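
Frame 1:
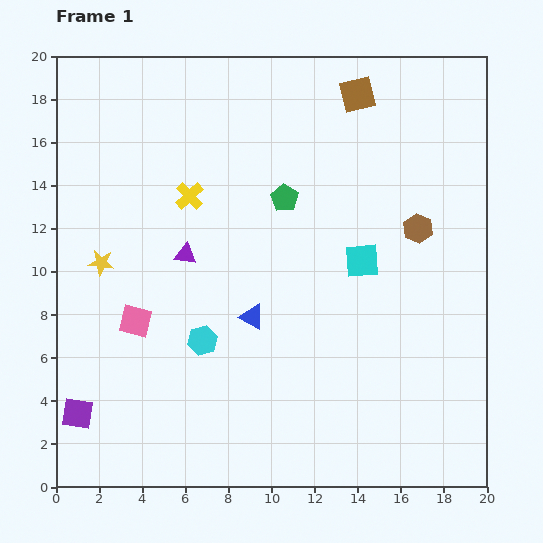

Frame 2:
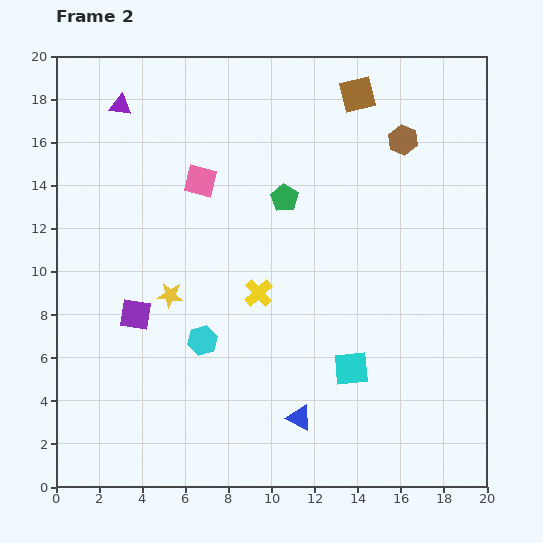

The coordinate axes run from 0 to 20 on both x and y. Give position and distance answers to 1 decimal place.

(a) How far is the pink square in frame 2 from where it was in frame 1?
7.2

The pink square moved from (3.7, 7.7) to (6.7, 14.2), a distance of √(3.0² + 6.5²) ≈ 7.2.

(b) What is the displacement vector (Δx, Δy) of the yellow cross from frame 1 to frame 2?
(3.2, -4.5)

The yellow cross was at (6.2, 13.5) in frame 1 and (9.4, 9.0) in frame 2.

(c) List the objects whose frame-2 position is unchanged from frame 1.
the green pentagon, the cyan hexagon, the brown square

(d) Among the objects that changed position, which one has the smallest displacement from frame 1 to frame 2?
the yellow star

(moved 3.5)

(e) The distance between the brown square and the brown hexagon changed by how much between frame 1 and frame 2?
-3.8

Distance in frame 1: 6.8. Distance in frame 2: 3.0.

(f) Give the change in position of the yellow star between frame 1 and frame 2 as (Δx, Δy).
(3.2, -1.5)

The yellow star was at (2.1, 10.4) in frame 1 and (5.3, 8.9) in frame 2.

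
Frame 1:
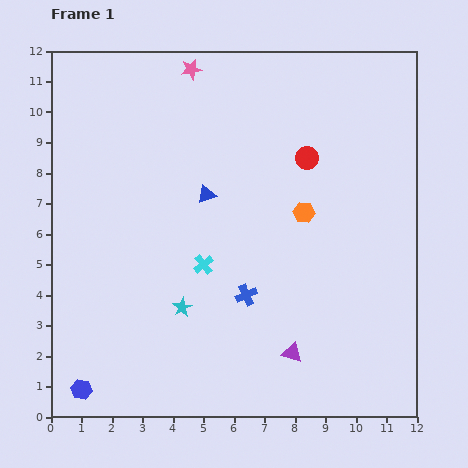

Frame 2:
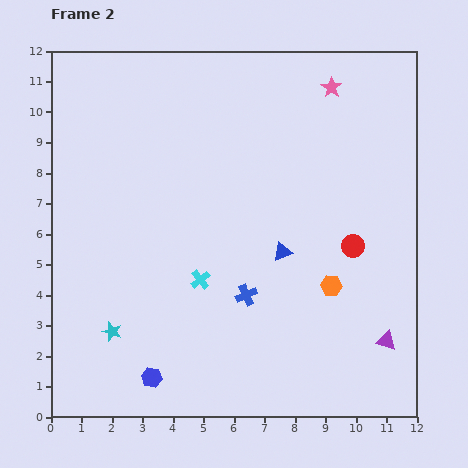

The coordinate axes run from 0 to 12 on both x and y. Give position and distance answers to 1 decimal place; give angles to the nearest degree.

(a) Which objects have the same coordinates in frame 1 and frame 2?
the blue cross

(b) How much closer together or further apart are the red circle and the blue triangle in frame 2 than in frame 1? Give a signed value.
-1.2

Distance in frame 1: 3.5. Distance in frame 2: 2.3.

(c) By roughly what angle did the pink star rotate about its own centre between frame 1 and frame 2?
27° counter-clockwise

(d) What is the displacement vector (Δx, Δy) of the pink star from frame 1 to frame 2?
(4.6, -0.6)

The pink star was at (4.6, 11.4) in frame 1 and (9.2, 10.8) in frame 2.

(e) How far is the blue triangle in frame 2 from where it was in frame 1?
3.1

The blue triangle moved from (5.1, 7.3) to (7.6, 5.4), a distance of √(2.5² + 1.9²) ≈ 3.1.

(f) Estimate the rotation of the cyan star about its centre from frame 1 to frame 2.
23° counter-clockwise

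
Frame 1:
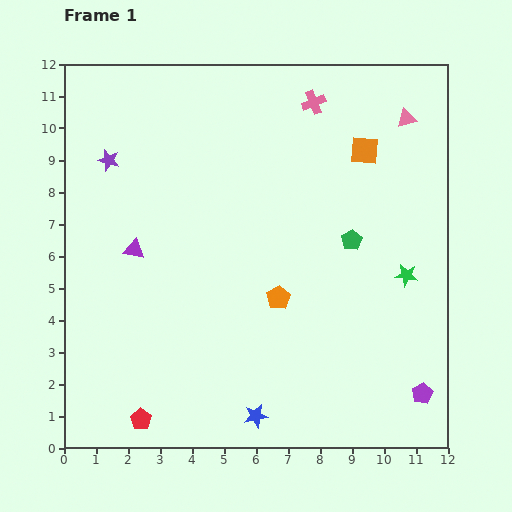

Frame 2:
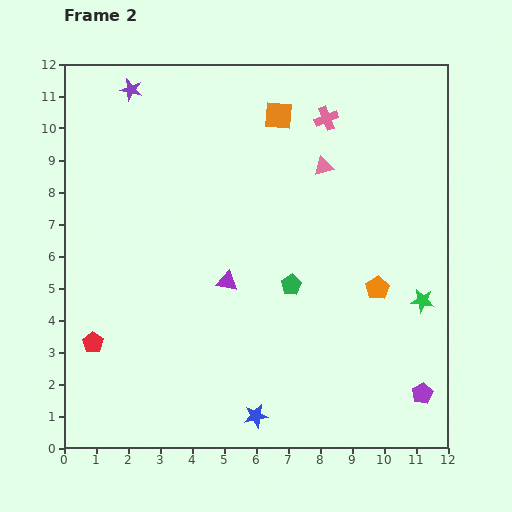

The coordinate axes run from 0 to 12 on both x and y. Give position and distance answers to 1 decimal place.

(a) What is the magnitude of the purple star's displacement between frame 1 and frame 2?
2.3

The purple star moved from (1.4, 9.0) to (2.1, 11.2), a distance of √(0.7² + 2.2²) ≈ 2.3.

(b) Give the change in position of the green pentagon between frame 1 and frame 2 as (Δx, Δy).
(-1.9, -1.4)

The green pentagon was at (9.0, 6.5) in frame 1 and (7.1, 5.1) in frame 2.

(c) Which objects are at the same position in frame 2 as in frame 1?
the blue star, the purple pentagon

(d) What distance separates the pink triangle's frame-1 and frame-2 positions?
3.0

The pink triangle moved from (10.7, 10.3) to (8.1, 8.8), a distance of √(2.6² + 1.5²) ≈ 3.0.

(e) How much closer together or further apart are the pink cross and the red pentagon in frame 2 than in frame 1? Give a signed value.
-1.2

Distance in frame 1: 11.3. Distance in frame 2: 10.1.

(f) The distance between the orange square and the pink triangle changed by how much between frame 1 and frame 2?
+0.5

Distance in frame 1: 1.6. Distance in frame 2: 2.1.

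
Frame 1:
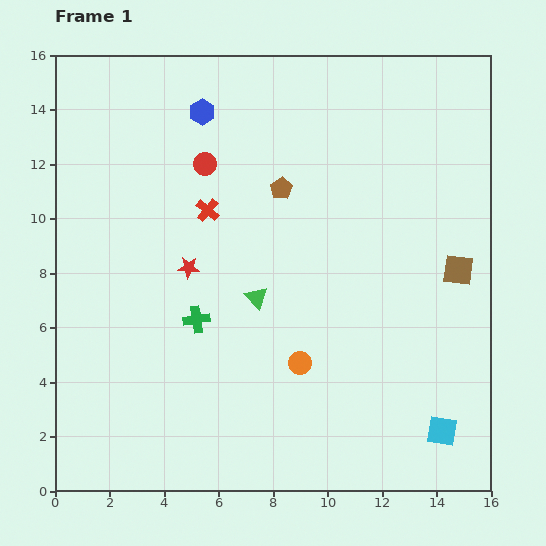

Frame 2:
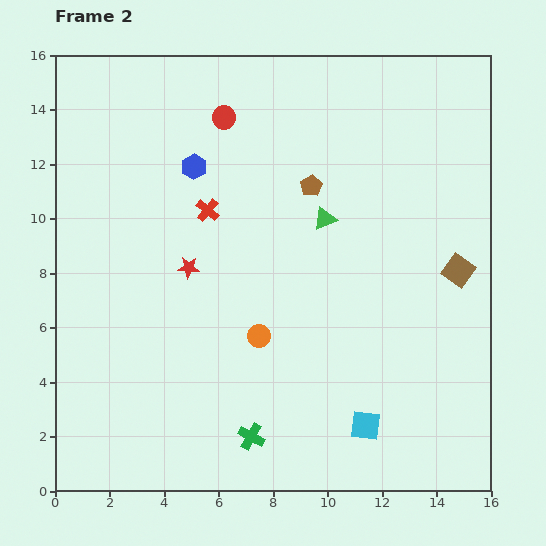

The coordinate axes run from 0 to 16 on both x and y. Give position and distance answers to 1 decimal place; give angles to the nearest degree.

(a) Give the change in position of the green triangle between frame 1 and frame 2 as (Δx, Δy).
(2.5, 2.9)

The green triangle was at (7.4, 7.1) in frame 1 and (9.9, 10.0) in frame 2.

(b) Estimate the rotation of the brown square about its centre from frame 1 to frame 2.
29° clockwise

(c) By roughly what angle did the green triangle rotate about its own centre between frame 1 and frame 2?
49° clockwise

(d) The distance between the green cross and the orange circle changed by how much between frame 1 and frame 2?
-0.4

Distance in frame 1: 4.1. Distance in frame 2: 3.7.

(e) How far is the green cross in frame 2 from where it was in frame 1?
4.7

The green cross moved from (5.2, 6.3) to (7.2, 2.0), a distance of √(2.0² + 4.3²) ≈ 4.7.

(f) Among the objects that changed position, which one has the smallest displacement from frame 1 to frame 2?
the brown pentagon

(moved 1.1)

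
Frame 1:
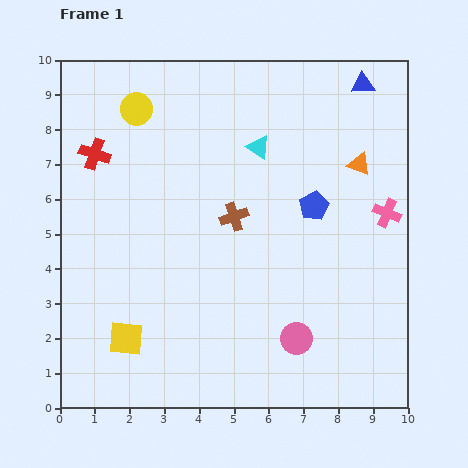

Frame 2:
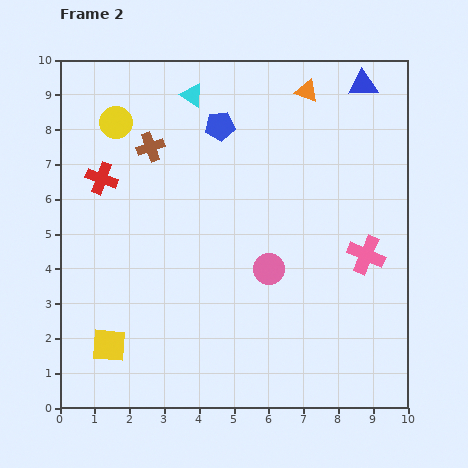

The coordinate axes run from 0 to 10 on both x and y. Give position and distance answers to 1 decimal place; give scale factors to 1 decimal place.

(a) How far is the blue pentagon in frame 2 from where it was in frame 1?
3.5

The blue pentagon moved from (7.3, 5.8) to (4.6, 8.1), a distance of √(2.7² + 2.3²) ≈ 3.5.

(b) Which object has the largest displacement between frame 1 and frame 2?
the blue pentagon

(moved 3.5; next 3.1)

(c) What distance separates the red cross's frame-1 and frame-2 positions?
0.7

The red cross moved from (1.0, 7.3) to (1.2, 6.6), a distance of √(0.2² + 0.7²) ≈ 0.7.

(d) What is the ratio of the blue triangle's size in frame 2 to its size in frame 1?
1.3×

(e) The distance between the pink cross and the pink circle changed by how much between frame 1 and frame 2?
-1.6

Distance in frame 1: 4.4. Distance in frame 2: 2.8.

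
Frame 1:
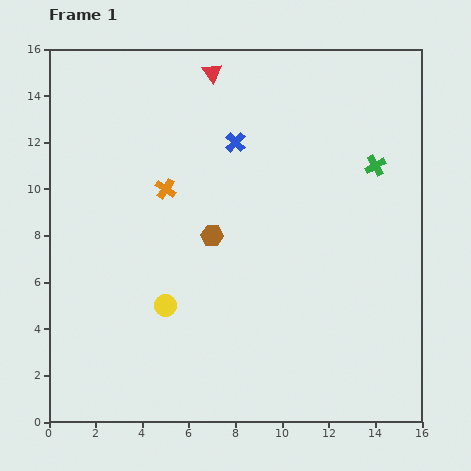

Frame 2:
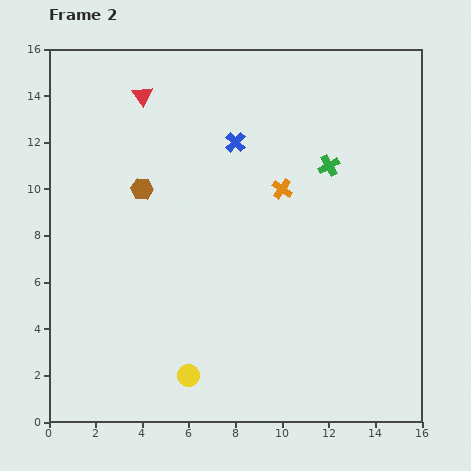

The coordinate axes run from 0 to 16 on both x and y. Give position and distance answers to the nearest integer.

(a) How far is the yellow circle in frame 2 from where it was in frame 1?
3

The yellow circle moved from (5, 5) to (6, 2), a distance of √(1² + 3²) ≈ 3.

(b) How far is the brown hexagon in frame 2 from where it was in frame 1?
4

The brown hexagon moved from (7, 8) to (4, 10), a distance of √(3² + 2²) ≈ 4.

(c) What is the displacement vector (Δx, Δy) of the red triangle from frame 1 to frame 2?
(-3, -1)

The red triangle was at (7, 15) in frame 1 and (4, 14) in frame 2.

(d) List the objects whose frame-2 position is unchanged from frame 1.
the blue cross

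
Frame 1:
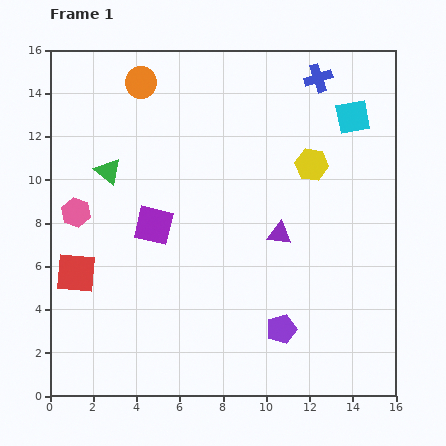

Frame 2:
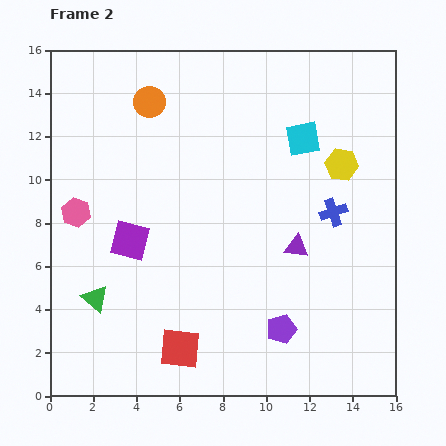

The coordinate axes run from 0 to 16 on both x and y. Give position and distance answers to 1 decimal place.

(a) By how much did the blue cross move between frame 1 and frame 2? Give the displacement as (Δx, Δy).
(0.7, -6.2)

The blue cross was at (12.4, 14.7) in frame 1 and (13.1, 8.5) in frame 2.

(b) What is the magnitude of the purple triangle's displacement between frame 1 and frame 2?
1.0

The purple triangle moved from (10.6, 7.5) to (11.4, 6.9), a distance of √(0.8² + 0.6²) ≈ 1.0.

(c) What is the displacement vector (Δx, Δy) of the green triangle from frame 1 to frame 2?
(-0.6, -5.9)

The green triangle was at (2.7, 10.4) in frame 1 and (2.1, 4.5) in frame 2.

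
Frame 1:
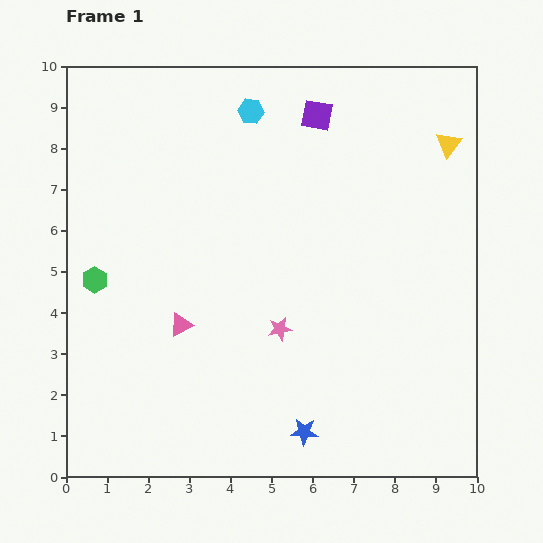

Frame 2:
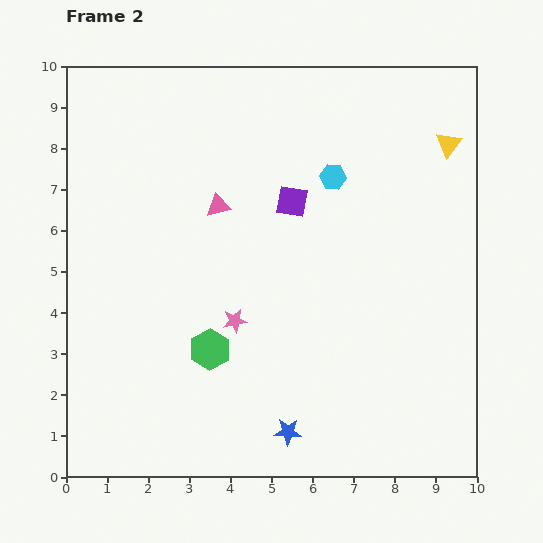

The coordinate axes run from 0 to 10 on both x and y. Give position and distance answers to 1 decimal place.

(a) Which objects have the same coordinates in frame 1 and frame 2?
the yellow triangle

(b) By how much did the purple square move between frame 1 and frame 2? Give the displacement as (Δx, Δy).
(-0.6, -2.1)

The purple square was at (6.1, 8.8) in frame 1 and (5.5, 6.7) in frame 2.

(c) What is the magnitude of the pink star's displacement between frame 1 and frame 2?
1.1

The pink star moved from (5.2, 3.6) to (4.1, 3.8), a distance of √(1.1² + 0.2²) ≈ 1.1.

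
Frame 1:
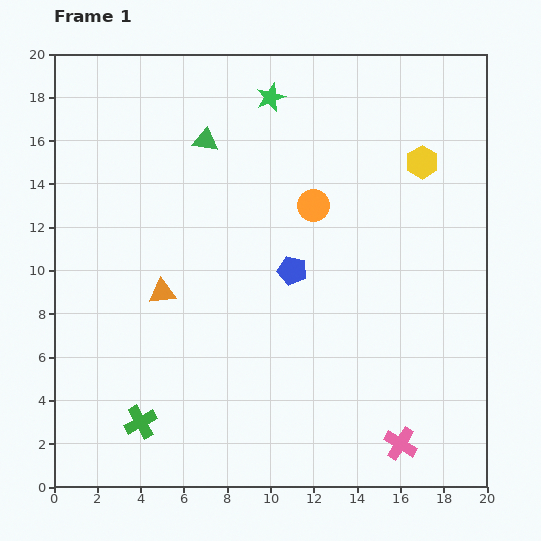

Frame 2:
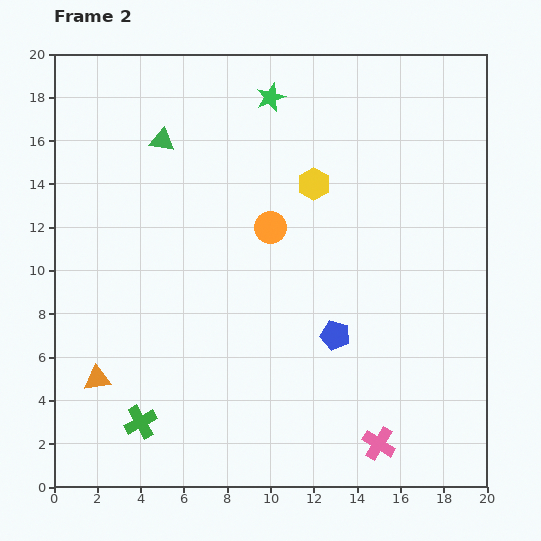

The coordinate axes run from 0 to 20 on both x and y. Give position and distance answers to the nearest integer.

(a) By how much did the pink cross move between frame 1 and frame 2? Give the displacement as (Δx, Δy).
(-1, 0)

The pink cross was at (16, 2) in frame 1 and (15, 2) in frame 2.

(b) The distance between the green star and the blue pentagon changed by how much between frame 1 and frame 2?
+3

Distance in frame 1: 8. Distance in frame 2: 11.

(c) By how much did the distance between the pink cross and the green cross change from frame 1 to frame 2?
-1

Distance in frame 1: 12. Distance in frame 2: 11.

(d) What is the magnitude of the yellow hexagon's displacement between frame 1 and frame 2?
5

The yellow hexagon moved from (17, 15) to (12, 14), a distance of √(5² + 1²) ≈ 5.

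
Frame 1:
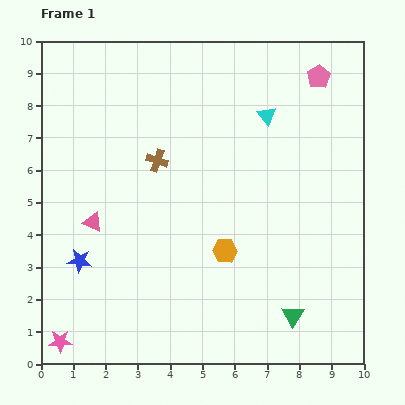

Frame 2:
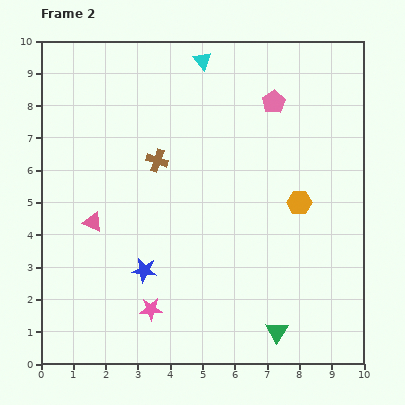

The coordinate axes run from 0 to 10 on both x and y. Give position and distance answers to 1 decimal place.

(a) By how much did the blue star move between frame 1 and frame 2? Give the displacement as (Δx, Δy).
(2.0, -0.3)

The blue star was at (1.2, 3.2) in frame 1 and (3.2, 2.9) in frame 2.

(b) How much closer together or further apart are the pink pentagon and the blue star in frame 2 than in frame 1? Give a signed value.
-2.7

Distance in frame 1: 9.3. Distance in frame 2: 6.6.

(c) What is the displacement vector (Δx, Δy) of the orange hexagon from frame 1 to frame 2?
(2.3, 1.5)

The orange hexagon was at (5.7, 3.5) in frame 1 and (8.0, 5.0) in frame 2.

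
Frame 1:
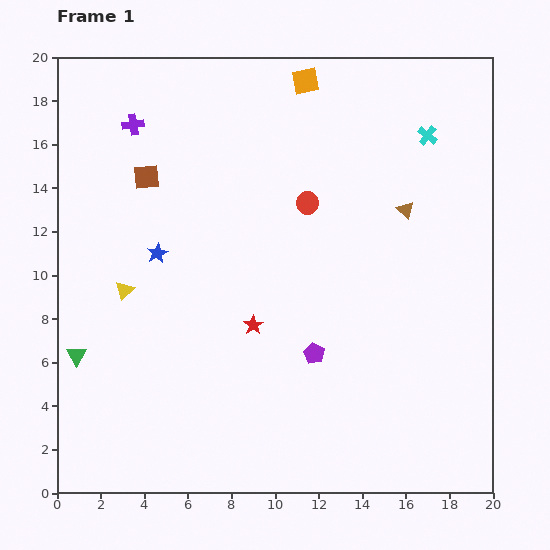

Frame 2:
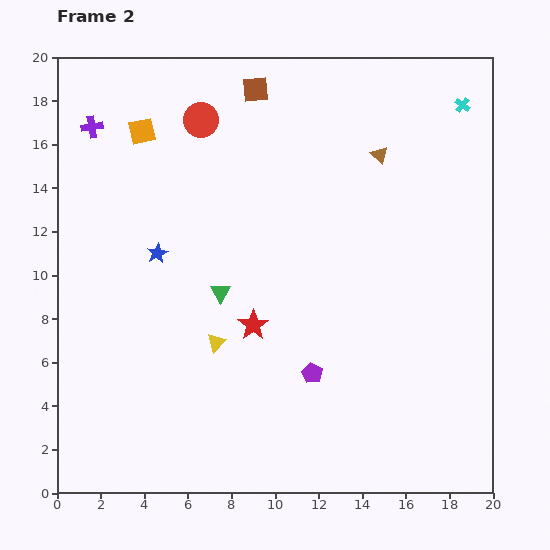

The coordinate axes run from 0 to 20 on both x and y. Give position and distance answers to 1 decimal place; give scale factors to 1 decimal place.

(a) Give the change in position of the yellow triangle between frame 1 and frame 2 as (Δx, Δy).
(4.2, -2.4)

The yellow triangle was at (3.1, 9.3) in frame 1 and (7.3, 6.9) in frame 2.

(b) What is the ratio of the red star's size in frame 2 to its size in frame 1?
1.6×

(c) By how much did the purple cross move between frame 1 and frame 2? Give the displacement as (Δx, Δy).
(-1.9, -0.1)

The purple cross was at (3.5, 16.9) in frame 1 and (1.6, 16.8) in frame 2.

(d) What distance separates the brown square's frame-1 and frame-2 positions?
6.4

The brown square moved from (4.1, 14.5) to (9.1, 18.5), a distance of √(5.0² + 4.0²) ≈ 6.4.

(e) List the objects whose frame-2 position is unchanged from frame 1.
the red star, the blue star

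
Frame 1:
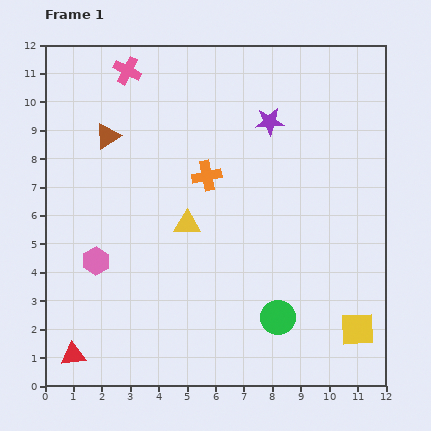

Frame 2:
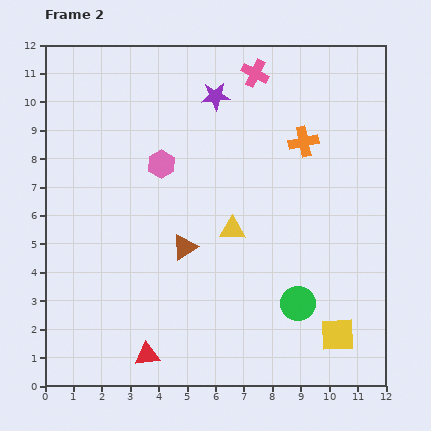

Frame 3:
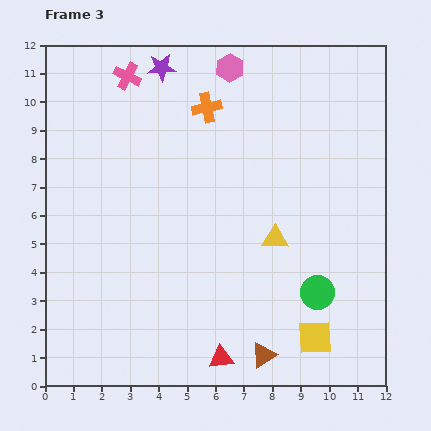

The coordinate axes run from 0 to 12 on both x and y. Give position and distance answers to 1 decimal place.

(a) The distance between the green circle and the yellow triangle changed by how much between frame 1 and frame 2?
-1.1

Distance in frame 1: 4.6. Distance in frame 2: 3.5.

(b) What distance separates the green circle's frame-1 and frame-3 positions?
1.7

The green circle moved from (8.2, 2.4) to (9.6, 3.3), a distance of √(1.4² + 0.9²) ≈ 1.7.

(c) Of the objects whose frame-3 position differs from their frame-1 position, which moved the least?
the pink cross

(moved 0.2)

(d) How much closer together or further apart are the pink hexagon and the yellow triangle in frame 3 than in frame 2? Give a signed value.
+2.8

Distance in frame 2: 3.4. Distance in frame 3: 6.2.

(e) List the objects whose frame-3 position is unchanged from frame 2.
none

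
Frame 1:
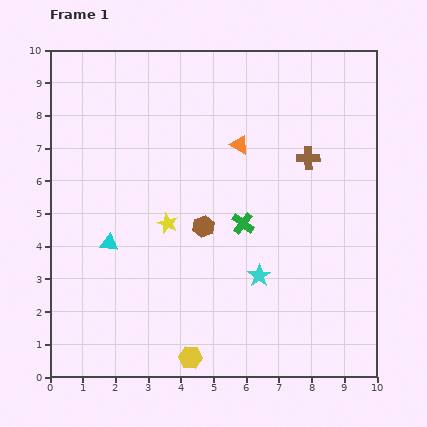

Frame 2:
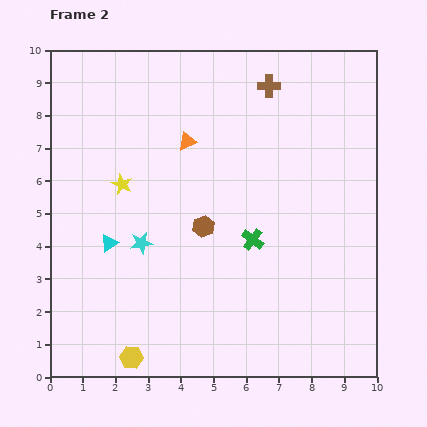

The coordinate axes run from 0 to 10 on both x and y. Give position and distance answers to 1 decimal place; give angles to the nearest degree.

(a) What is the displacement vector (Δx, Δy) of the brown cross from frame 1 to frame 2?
(-1.2, 2.2)

The brown cross was at (7.9, 6.7) in frame 1 and (6.7, 8.9) in frame 2.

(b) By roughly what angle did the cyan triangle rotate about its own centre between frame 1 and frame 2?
39° counter-clockwise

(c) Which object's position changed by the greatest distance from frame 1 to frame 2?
the cyan star

(moved 3.7; next 2.5)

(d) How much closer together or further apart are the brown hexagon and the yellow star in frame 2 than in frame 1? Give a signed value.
+1.7

Distance in frame 1: 1.1. Distance in frame 2: 2.8.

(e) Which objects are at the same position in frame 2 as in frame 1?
the brown hexagon, the cyan triangle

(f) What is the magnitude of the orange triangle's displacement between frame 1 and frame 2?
1.6

The orange triangle moved from (5.8, 7.1) to (4.2, 7.2), a distance of √(1.6² + 0.1²) ≈ 1.6.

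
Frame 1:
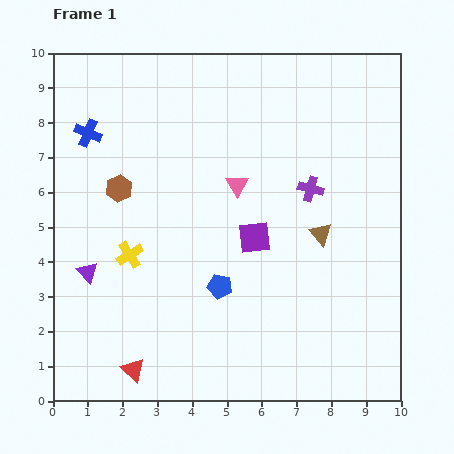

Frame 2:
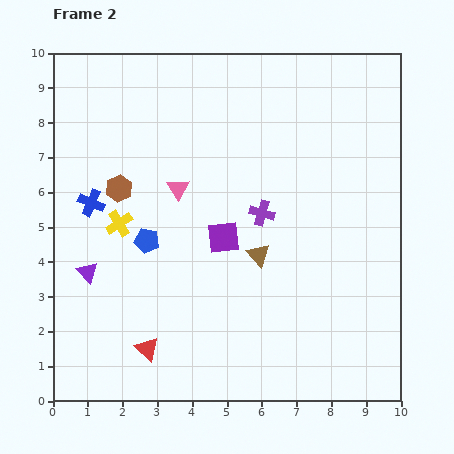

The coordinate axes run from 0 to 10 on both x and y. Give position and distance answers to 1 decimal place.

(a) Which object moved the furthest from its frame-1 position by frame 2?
the blue pentagon

(moved 2.5; next 2.0)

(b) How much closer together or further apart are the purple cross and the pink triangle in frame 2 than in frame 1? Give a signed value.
+0.4

Distance in frame 1: 2.1. Distance in frame 2: 2.5.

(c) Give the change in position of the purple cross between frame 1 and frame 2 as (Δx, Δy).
(-1.4, -0.7)

The purple cross was at (7.4, 6.1) in frame 1 and (6.0, 5.4) in frame 2.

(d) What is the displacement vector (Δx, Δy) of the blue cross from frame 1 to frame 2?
(0.1, -2.0)

The blue cross was at (1.0, 7.7) in frame 1 and (1.1, 5.7) in frame 2.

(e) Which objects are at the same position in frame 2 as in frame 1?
the brown hexagon, the purple triangle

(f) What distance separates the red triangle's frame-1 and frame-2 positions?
0.7

The red triangle moved from (2.3, 0.9) to (2.7, 1.5), a distance of √(0.4² + 0.6²) ≈ 0.7.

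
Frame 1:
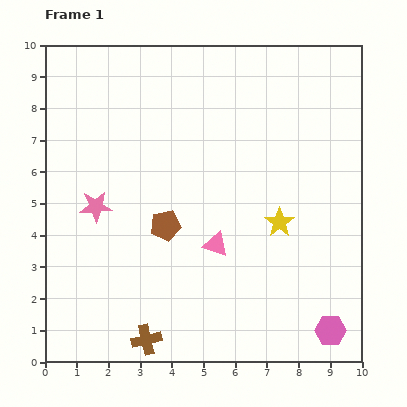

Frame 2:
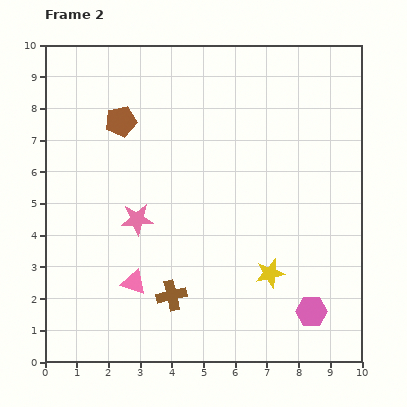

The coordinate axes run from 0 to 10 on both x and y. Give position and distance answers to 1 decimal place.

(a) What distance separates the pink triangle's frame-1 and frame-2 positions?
2.9

The pink triangle moved from (5.4, 3.7) to (2.8, 2.5), a distance of √(2.6² + 1.2²) ≈ 2.9.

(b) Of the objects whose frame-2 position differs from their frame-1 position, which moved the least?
the pink hexagon

(moved 0.8)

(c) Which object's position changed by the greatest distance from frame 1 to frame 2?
the brown pentagon

(moved 3.6; next 2.9)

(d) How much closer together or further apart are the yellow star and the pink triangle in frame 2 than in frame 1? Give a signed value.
+2.2

Distance in frame 1: 2.1. Distance in frame 2: 4.3.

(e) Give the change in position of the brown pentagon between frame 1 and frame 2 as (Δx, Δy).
(-1.4, 3.3)

The brown pentagon was at (3.8, 4.3) in frame 1 and (2.4, 7.6) in frame 2.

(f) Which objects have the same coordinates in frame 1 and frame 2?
none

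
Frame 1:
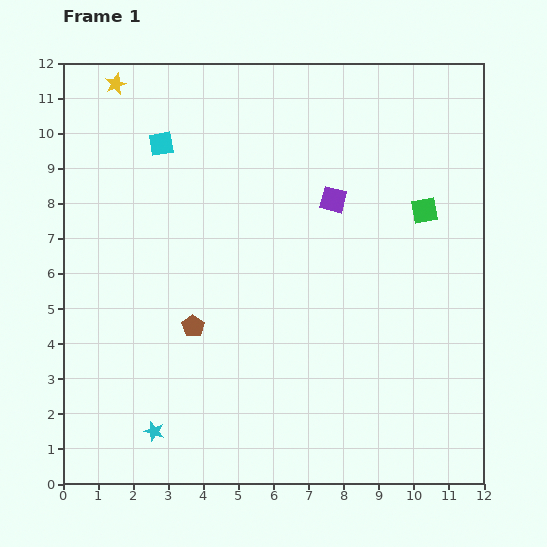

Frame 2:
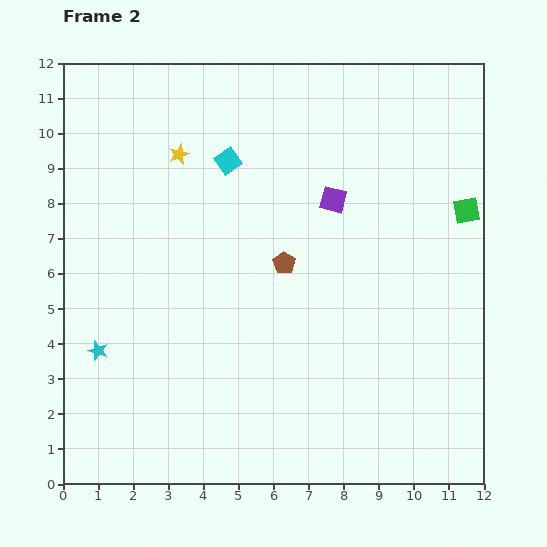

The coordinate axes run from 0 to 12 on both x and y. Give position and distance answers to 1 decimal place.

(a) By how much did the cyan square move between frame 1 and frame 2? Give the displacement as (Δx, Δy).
(1.9, -0.5)

The cyan square was at (2.8, 9.7) in frame 1 and (4.7, 9.2) in frame 2.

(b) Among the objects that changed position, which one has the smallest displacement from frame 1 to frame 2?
the green square

(moved 1.2)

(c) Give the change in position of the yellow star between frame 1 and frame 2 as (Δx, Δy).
(1.8, -2.0)

The yellow star was at (1.5, 11.4) in frame 1 and (3.3, 9.4) in frame 2.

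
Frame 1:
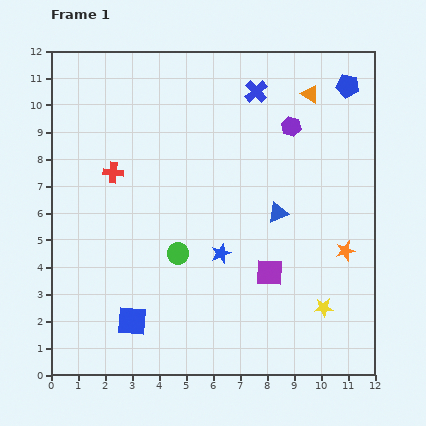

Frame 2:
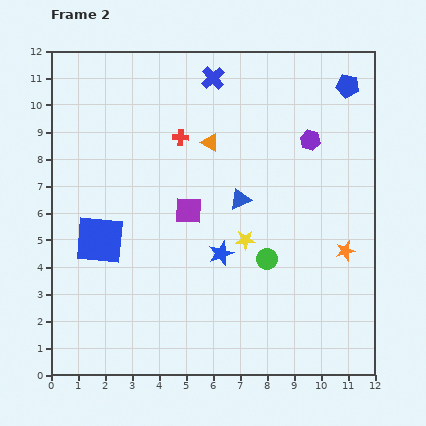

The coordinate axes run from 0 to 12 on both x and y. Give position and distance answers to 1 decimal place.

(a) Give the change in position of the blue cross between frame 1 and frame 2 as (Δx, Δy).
(-1.6, 0.5)

The blue cross was at (7.6, 10.5) in frame 1 and (6.0, 11.0) in frame 2.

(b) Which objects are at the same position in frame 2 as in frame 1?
the blue pentagon, the blue star, the orange star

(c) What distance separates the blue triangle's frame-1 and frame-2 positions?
1.5

The blue triangle moved from (8.4, 6.0) to (7.0, 6.5), a distance of √(1.4² + 0.5²) ≈ 1.5.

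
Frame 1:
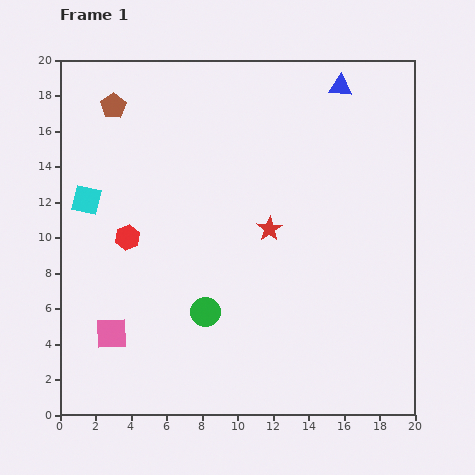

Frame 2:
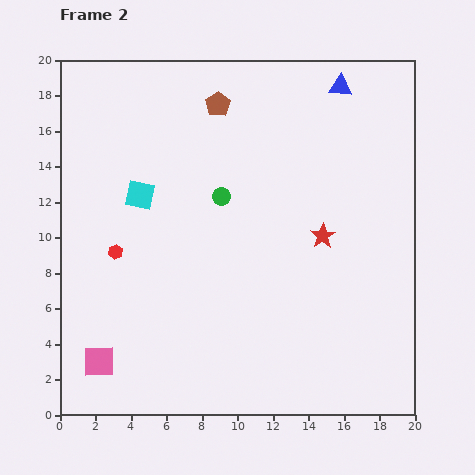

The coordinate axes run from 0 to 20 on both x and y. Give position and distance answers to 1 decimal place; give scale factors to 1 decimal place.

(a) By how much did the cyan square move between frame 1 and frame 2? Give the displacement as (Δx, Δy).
(3.0, 0.3)

The cyan square was at (1.5, 12.1) in frame 1 and (4.5, 12.4) in frame 2.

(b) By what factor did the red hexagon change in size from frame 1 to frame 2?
0.6×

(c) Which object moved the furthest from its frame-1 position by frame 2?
the green circle

(moved 6.6; next 5.9)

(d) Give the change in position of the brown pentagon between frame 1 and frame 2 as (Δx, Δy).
(5.9, 0.1)

The brown pentagon was at (3.0, 17.4) in frame 1 and (8.9, 17.5) in frame 2.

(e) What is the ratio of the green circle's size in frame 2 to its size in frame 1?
0.6×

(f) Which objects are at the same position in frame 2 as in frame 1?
the blue triangle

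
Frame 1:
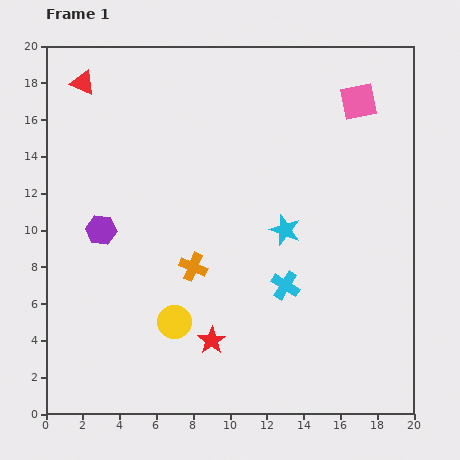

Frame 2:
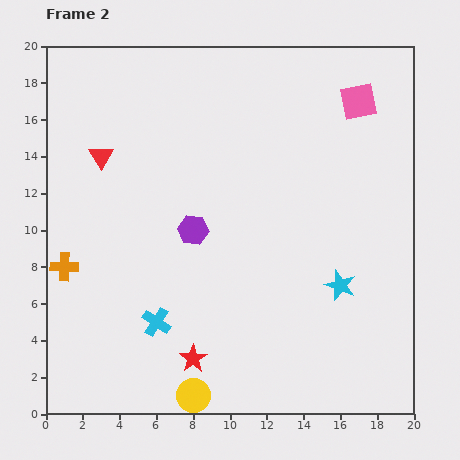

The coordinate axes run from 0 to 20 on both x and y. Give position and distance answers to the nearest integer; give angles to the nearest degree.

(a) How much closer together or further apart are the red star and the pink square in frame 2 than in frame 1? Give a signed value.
+2

Distance in frame 1: 15. Distance in frame 2: 17.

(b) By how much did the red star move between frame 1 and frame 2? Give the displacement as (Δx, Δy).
(-1, -1)

The red star was at (9, 4) in frame 1 and (8, 3) in frame 2.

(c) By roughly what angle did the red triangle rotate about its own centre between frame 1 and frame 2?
36° clockwise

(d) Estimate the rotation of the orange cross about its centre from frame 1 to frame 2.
21° counter-clockwise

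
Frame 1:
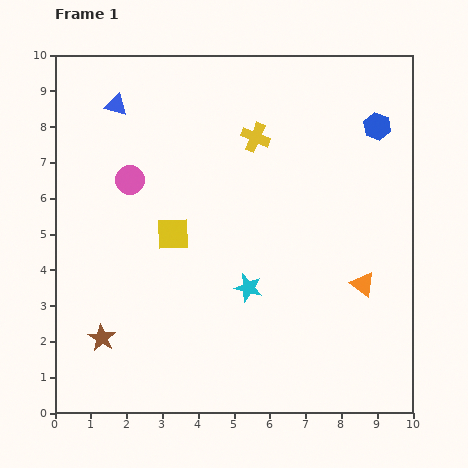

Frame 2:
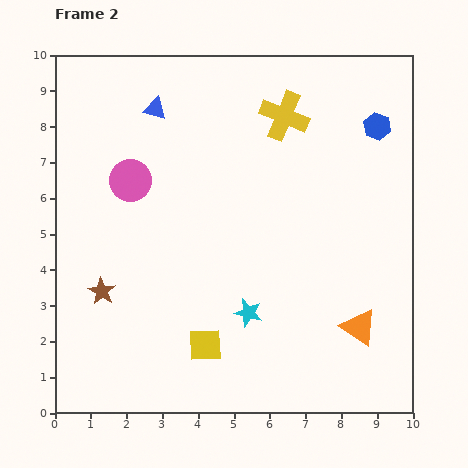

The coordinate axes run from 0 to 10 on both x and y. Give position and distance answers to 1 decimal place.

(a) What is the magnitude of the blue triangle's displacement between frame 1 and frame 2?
1.1

The blue triangle moved from (1.7, 8.6) to (2.8, 8.5), a distance of √(1.1² + 0.1²) ≈ 1.1.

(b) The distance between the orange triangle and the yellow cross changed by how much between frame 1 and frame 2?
+1.2

Distance in frame 1: 5.1. Distance in frame 2: 6.3.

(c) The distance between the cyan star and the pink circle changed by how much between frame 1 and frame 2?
+0.5

Distance in frame 1: 4.5. Distance in frame 2: 5.0.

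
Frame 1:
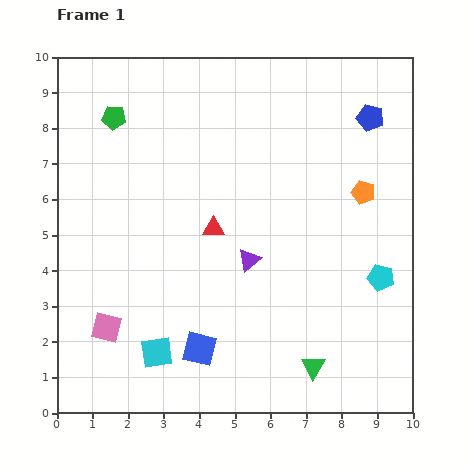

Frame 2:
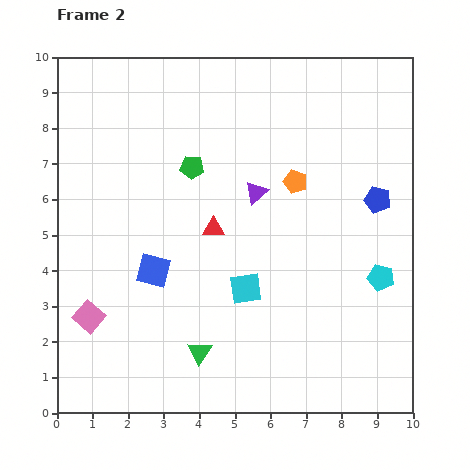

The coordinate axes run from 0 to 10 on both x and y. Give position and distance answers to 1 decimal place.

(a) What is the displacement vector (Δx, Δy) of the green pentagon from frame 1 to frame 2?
(2.2, -1.4)

The green pentagon was at (1.6, 8.3) in frame 1 and (3.8, 6.9) in frame 2.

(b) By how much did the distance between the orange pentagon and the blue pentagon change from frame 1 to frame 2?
+0.3

Distance in frame 1: 2.1. Distance in frame 2: 2.4.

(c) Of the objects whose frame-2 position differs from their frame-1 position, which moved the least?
the pink square

(moved 0.6)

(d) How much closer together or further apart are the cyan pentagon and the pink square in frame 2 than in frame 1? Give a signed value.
+0.5

Distance in frame 1: 7.8. Distance in frame 2: 8.3.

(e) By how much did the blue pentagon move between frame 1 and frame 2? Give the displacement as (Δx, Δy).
(0.2, -2.3)

The blue pentagon was at (8.8, 8.3) in frame 1 and (9.0, 6.0) in frame 2.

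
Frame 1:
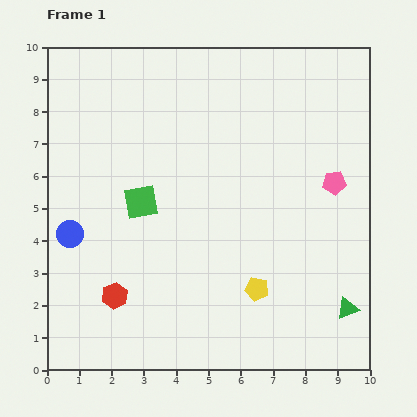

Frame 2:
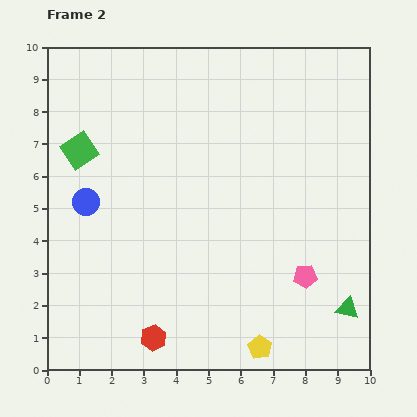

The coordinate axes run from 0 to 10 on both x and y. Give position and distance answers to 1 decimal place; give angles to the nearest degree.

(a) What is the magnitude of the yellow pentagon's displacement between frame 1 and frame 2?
1.8

The yellow pentagon moved from (6.5, 2.5) to (6.6, 0.7), a distance of √(0.1² + 1.8²) ≈ 1.8.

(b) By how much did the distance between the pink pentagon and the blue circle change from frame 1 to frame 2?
-1.2

Distance in frame 1: 8.4. Distance in frame 2: 7.2.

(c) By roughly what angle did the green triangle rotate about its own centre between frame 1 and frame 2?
34° clockwise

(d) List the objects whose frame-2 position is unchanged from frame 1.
the green triangle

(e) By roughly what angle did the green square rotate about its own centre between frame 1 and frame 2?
24° counter-clockwise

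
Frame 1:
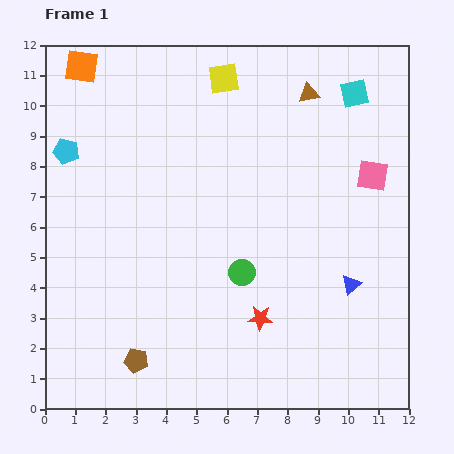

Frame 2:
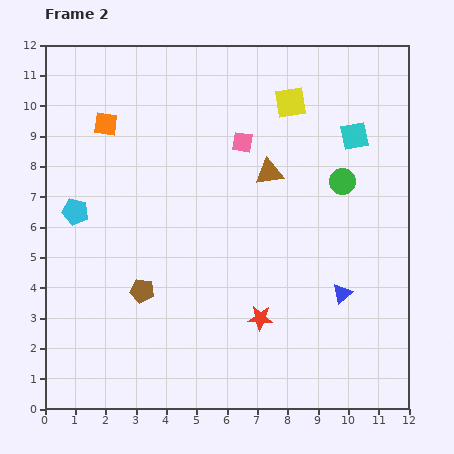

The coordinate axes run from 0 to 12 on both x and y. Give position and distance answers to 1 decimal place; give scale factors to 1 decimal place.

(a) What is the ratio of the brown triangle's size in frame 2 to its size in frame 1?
1.3×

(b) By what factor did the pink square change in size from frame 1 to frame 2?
0.7×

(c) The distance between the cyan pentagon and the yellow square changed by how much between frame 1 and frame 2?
+2.3

Distance in frame 1: 5.7. Distance in frame 2: 8.0.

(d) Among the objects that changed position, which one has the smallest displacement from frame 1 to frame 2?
the blue triangle

(moved 0.4)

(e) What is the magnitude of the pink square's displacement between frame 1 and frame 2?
4.4

The pink square moved from (10.8, 7.7) to (6.5, 8.8), a distance of √(4.3² + 1.1²) ≈ 4.4.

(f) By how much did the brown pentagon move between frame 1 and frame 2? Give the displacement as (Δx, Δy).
(0.2, 2.3)

The brown pentagon was at (3.0, 1.6) in frame 1 and (3.2, 3.9) in frame 2.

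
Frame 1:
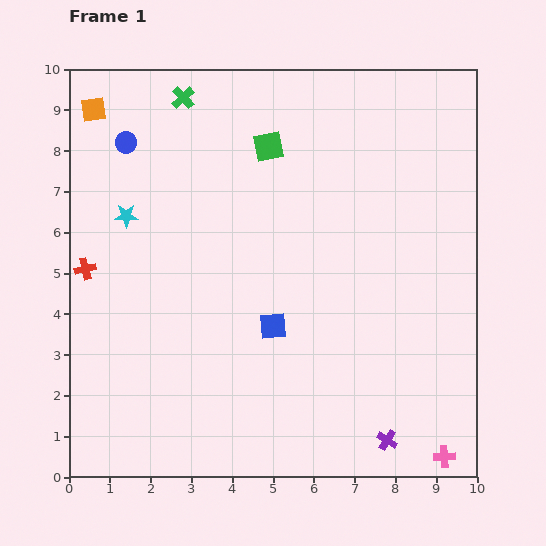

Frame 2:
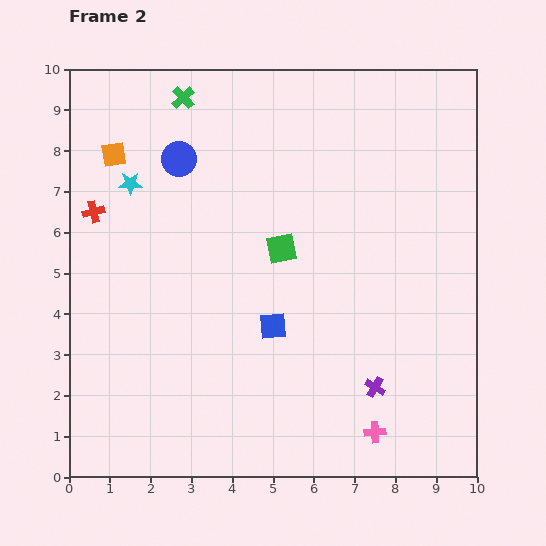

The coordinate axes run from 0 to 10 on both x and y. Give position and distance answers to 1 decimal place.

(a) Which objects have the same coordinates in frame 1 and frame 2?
the blue square, the green cross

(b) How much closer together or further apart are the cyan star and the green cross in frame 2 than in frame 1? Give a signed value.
-0.7

Distance in frame 1: 3.2. Distance in frame 2: 2.5.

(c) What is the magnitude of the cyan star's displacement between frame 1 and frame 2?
0.8

The cyan star moved from (1.4, 6.4) to (1.5, 7.2), a distance of √(0.1² + 0.8²) ≈ 0.8.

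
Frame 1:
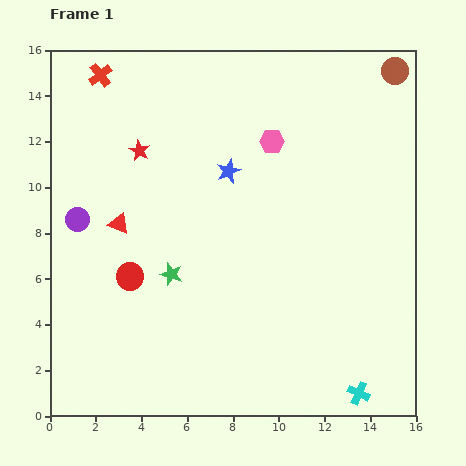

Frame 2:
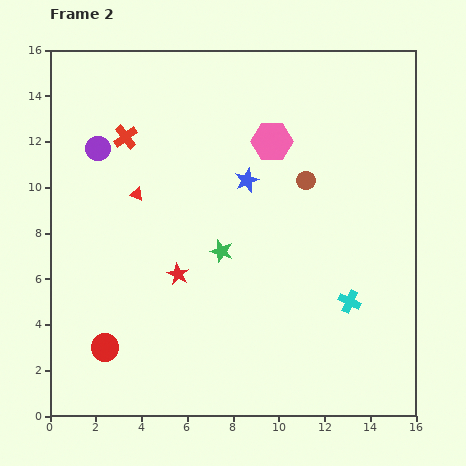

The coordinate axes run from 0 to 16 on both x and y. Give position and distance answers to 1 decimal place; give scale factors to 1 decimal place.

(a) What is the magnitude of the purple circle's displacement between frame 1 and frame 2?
3.2

The purple circle moved from (1.2, 8.6) to (2.1, 11.7), a distance of √(0.9² + 3.1²) ≈ 3.2.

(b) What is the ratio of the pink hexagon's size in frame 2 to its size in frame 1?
1.7×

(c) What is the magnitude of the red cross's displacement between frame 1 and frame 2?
2.9

The red cross moved from (2.2, 14.9) to (3.3, 12.2), a distance of √(1.1² + 2.7²) ≈ 2.9.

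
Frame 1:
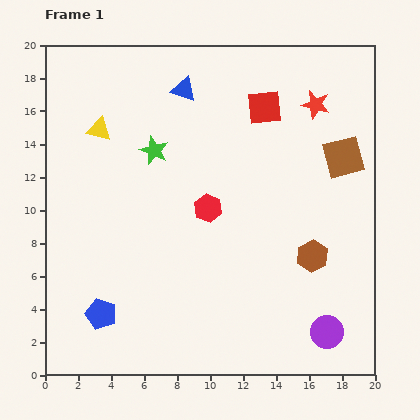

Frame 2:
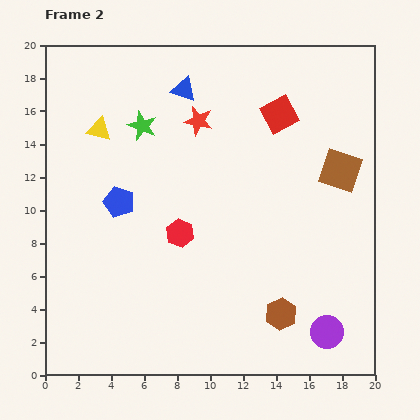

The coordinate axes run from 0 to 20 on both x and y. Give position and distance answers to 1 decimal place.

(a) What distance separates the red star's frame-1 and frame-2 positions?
7.2

The red star moved from (16.4, 16.4) to (9.3, 15.4), a distance of √(7.1² + 1.0²) ≈ 7.2.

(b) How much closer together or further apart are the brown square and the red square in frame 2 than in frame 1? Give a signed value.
-0.7

Distance in frame 1: 5.7. Distance in frame 2: 5.0.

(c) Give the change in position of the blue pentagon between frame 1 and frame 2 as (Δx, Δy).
(1.1, 6.8)

The blue pentagon was at (3.4, 3.7) in frame 1 and (4.5, 10.5) in frame 2.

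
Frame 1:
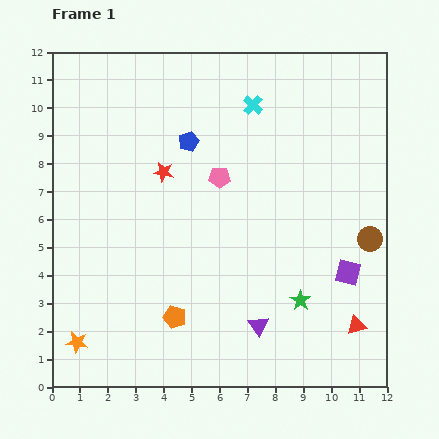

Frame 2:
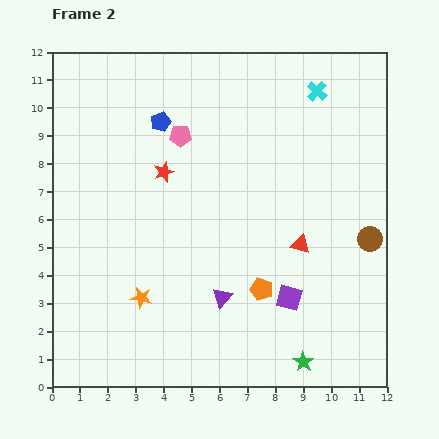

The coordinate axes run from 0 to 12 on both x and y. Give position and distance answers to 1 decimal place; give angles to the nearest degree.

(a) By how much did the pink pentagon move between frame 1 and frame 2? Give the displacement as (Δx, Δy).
(-1.4, 1.5)

The pink pentagon was at (6.0, 7.5) in frame 1 and (4.6, 9.0) in frame 2.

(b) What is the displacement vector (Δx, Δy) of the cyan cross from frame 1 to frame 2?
(2.3, 0.5)

The cyan cross was at (7.2, 10.1) in frame 1 and (9.5, 10.6) in frame 2.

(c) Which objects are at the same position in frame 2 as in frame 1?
the brown circle, the red star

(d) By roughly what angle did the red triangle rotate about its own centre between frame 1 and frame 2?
32° clockwise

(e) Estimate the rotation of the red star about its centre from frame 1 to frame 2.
28° counter-clockwise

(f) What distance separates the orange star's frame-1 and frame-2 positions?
2.8

The orange star moved from (0.9, 1.6) to (3.2, 3.2), a distance of √(2.3² + 1.6²) ≈ 2.8.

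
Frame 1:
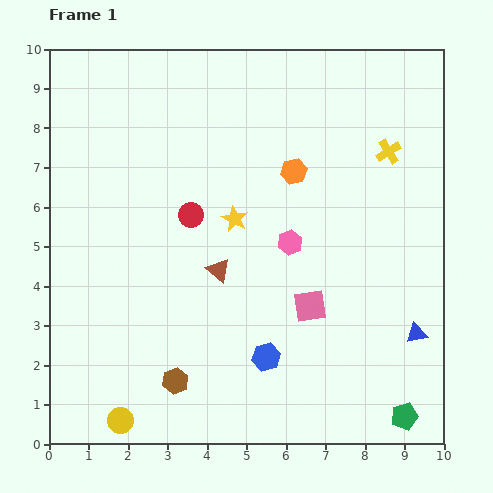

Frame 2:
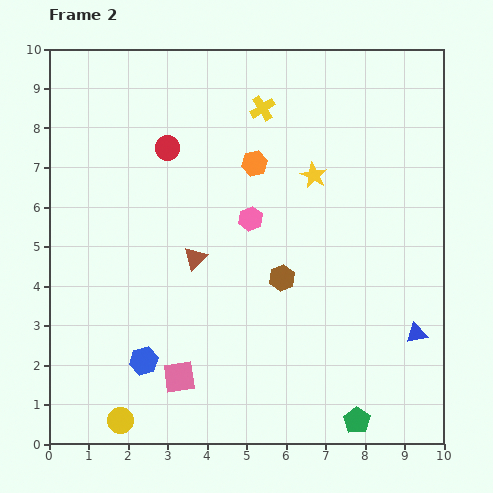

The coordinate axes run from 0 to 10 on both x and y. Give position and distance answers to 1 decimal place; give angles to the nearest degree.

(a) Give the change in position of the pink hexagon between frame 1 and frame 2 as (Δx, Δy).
(-1.0, 0.6)

The pink hexagon was at (6.1, 5.1) in frame 1 and (5.1, 5.7) in frame 2.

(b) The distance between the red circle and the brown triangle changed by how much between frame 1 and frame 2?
+1.3

Distance in frame 1: 1.6. Distance in frame 2: 2.9.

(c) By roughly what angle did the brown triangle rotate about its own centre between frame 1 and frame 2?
36° clockwise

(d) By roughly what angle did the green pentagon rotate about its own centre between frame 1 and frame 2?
21° counter-clockwise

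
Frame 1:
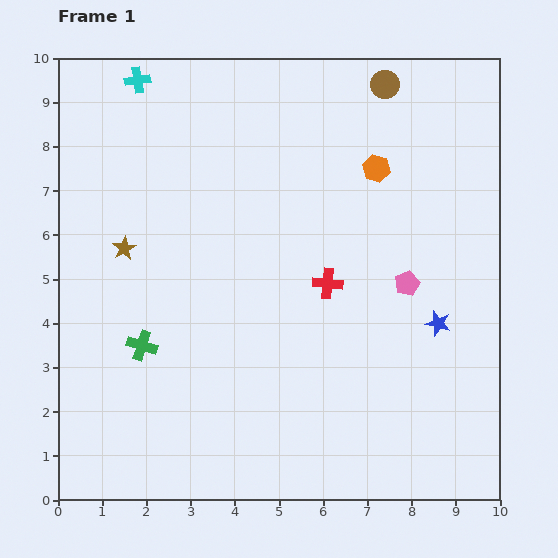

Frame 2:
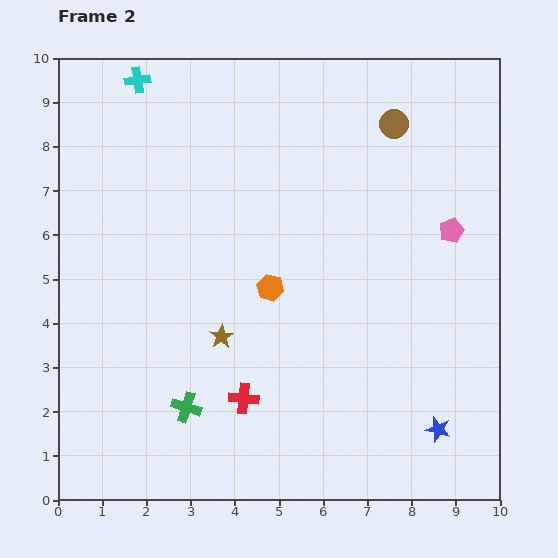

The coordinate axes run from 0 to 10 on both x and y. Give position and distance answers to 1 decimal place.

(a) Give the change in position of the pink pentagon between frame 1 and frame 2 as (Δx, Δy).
(1.0, 1.2)

The pink pentagon was at (7.9, 4.9) in frame 1 and (8.9, 6.1) in frame 2.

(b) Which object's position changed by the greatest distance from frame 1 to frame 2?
the orange hexagon

(moved 3.6; next 3.2)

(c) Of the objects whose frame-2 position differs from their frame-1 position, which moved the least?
the brown circle

(moved 0.9)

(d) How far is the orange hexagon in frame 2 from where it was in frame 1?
3.6

The orange hexagon moved from (7.2, 7.5) to (4.8, 4.8), a distance of √(2.4² + 2.7²) ≈ 3.6.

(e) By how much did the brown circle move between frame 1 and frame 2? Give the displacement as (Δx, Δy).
(0.2, -0.9)

The brown circle was at (7.4, 9.4) in frame 1 and (7.6, 8.5) in frame 2.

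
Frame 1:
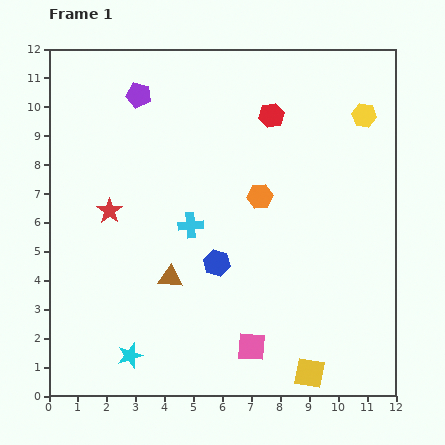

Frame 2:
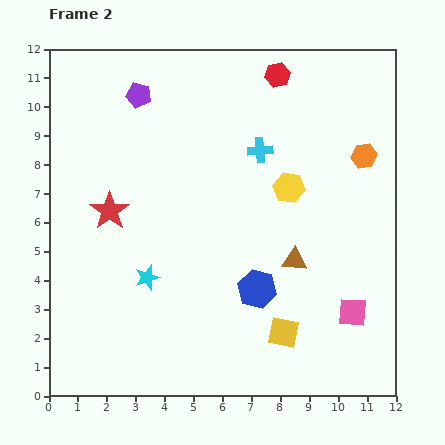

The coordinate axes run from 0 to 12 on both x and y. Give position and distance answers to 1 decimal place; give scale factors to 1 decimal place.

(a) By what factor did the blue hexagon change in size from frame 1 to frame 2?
1.5×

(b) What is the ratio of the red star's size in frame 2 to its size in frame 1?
1.5×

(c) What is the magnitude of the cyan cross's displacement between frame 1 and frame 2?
3.5

The cyan cross moved from (4.9, 5.9) to (7.3, 8.5), a distance of √(2.4² + 2.6²) ≈ 3.5.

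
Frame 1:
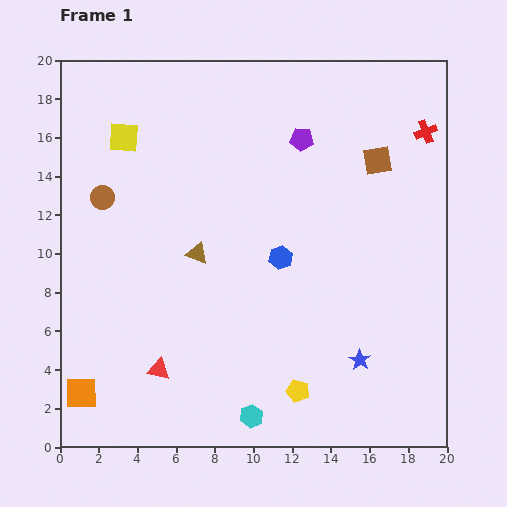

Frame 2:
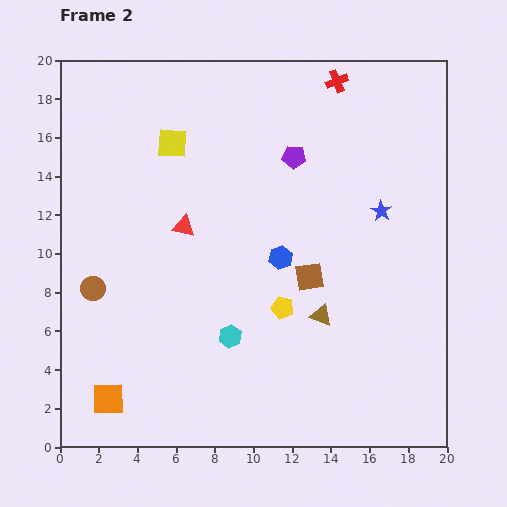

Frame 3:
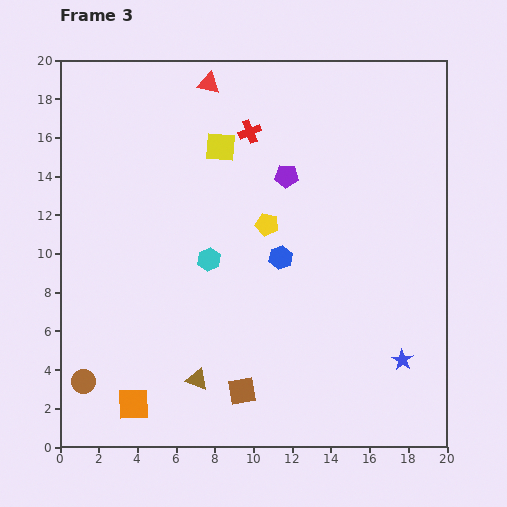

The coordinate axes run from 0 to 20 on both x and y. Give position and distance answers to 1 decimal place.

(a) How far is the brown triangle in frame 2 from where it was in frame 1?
7.2

The brown triangle moved from (7.1, 10.0) to (13.5, 6.8), a distance of √(6.4² + 3.2²) ≈ 7.2.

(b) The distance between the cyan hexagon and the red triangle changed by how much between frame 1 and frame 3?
+3.7

Distance in frame 1: 5.4. Distance in frame 3: 9.1.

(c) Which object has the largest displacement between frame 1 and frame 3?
the red triangle

(moved 15.0; next 13.8)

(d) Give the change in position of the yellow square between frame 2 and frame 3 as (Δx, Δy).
(2.5, -0.2)

The yellow square was at (5.8, 15.7) in frame 2 and (8.3, 15.5) in frame 3.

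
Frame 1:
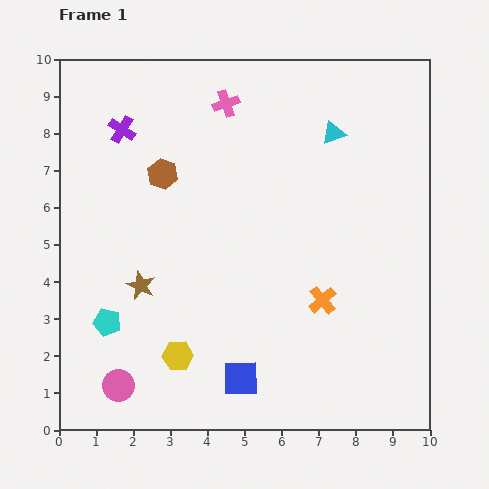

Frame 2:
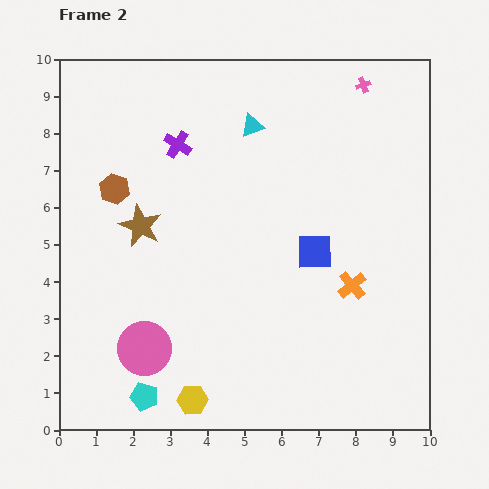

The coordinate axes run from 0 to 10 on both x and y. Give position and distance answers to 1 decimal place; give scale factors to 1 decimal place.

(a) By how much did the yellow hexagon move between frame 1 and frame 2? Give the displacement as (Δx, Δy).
(0.4, -1.2)

The yellow hexagon was at (3.2, 2.0) in frame 1 and (3.6, 0.8) in frame 2.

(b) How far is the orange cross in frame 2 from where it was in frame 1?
0.9

The orange cross moved from (7.1, 3.5) to (7.9, 3.9), a distance of √(0.8² + 0.4²) ≈ 0.9.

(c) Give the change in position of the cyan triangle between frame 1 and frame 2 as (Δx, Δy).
(-2.2, 0.2)

The cyan triangle was at (7.4, 8.0) in frame 1 and (5.2, 8.2) in frame 2.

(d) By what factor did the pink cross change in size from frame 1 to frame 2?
0.6×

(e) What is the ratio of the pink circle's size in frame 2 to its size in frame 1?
1.7×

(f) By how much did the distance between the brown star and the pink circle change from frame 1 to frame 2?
+0.5

Distance in frame 1: 2.8. Distance in frame 2: 3.3.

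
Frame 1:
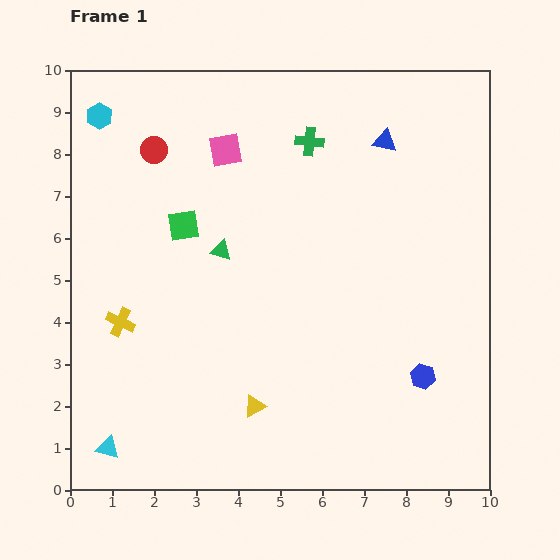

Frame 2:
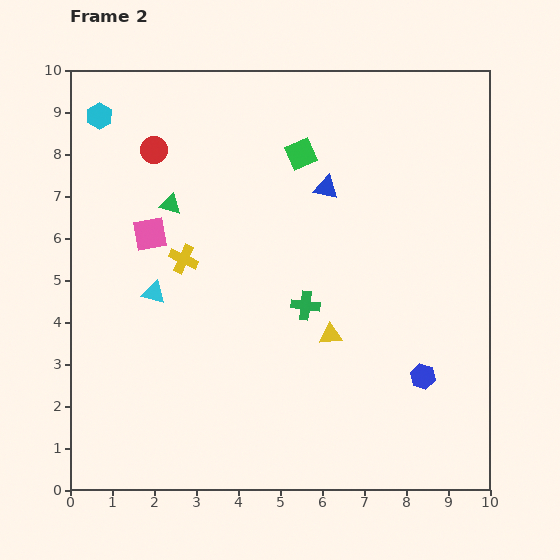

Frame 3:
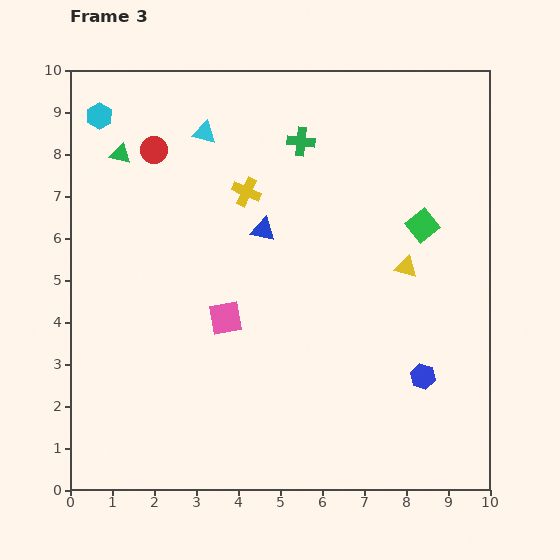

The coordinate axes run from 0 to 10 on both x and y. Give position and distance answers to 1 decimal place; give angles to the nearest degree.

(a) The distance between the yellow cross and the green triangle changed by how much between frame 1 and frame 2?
-1.6

Distance in frame 1: 2.9. Distance in frame 2: 1.3.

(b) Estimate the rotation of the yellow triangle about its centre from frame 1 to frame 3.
44° clockwise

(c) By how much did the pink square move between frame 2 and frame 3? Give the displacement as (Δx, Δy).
(1.8, -2.0)

The pink square was at (1.9, 6.1) in frame 2 and (3.7, 4.1) in frame 3.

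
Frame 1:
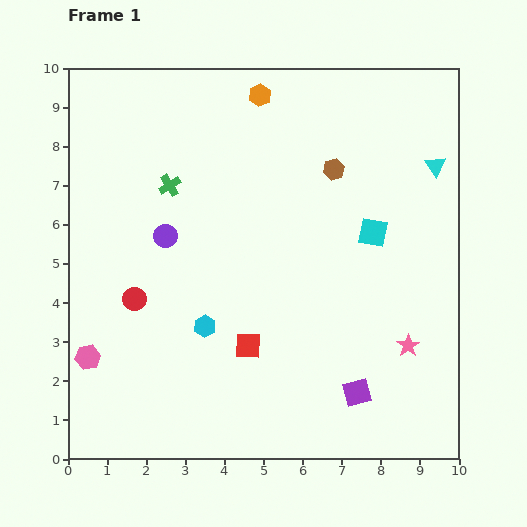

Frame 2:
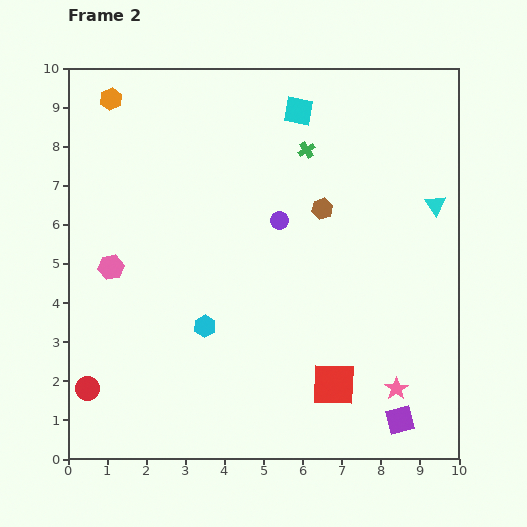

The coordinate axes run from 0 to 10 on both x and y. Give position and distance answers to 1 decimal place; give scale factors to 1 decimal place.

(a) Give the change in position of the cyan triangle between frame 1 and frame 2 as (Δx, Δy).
(0.0, -1.0)

The cyan triangle was at (9.4, 7.5) in frame 1 and (9.4, 6.5) in frame 2.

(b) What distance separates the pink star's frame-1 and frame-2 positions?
1.1

The pink star moved from (8.7, 2.9) to (8.4, 1.8), a distance of √(0.3² + 1.1²) ≈ 1.1.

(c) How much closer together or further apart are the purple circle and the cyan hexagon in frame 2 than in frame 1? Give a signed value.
+0.8

Distance in frame 1: 2.5. Distance in frame 2: 3.3.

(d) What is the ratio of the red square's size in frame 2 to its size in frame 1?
1.7×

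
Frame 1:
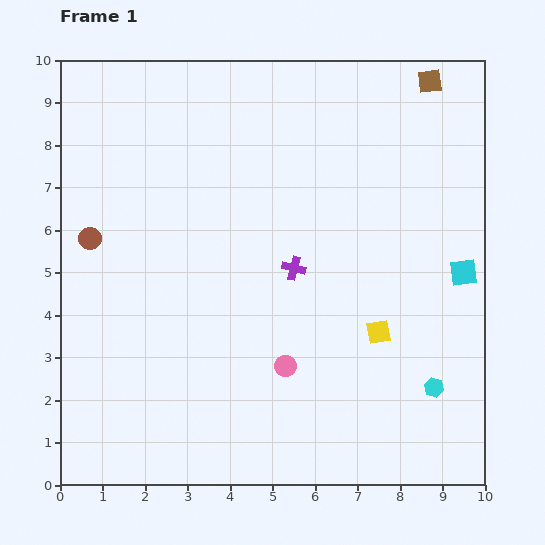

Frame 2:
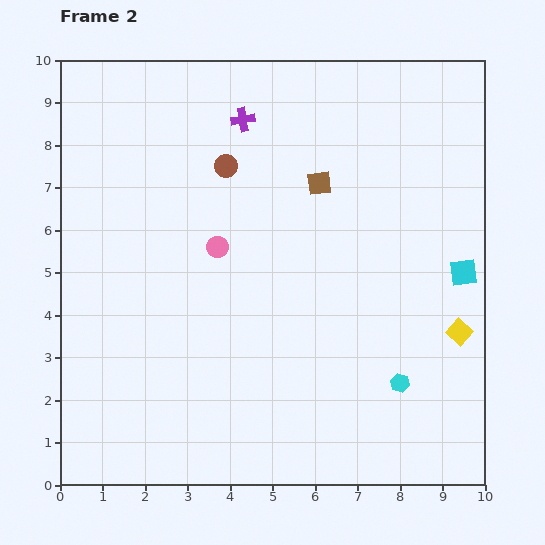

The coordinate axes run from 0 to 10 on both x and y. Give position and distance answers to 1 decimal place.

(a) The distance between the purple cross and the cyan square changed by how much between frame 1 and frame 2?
+2.3

Distance in frame 1: 4.0. Distance in frame 2: 6.3.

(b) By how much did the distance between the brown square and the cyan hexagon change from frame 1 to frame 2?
-2.1

Distance in frame 1: 7.2. Distance in frame 2: 5.1.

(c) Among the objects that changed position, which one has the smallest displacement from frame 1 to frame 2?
the cyan hexagon

(moved 0.8)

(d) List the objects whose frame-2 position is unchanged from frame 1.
the cyan square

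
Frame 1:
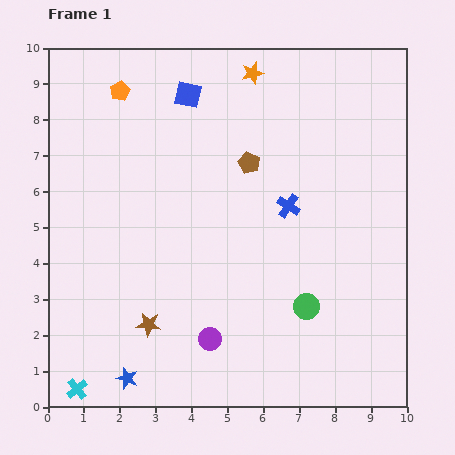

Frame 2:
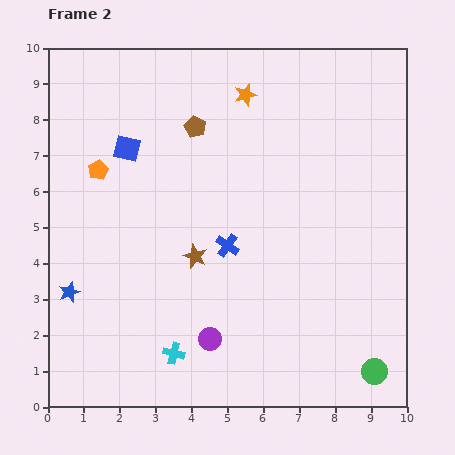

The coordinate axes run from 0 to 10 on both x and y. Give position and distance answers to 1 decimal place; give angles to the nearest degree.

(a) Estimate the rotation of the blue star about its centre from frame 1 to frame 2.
31° clockwise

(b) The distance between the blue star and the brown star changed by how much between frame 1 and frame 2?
+2.0

Distance in frame 1: 1.6. Distance in frame 2: 3.6.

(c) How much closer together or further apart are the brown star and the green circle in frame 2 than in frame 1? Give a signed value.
+1.5

Distance in frame 1: 4.4. Distance in frame 2: 5.9.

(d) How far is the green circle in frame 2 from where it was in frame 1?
2.6

The green circle moved from (7.2, 2.8) to (9.1, 1.0), a distance of √(1.9² + 1.8²) ≈ 2.6.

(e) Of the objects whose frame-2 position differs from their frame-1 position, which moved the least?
the orange star

(moved 0.6)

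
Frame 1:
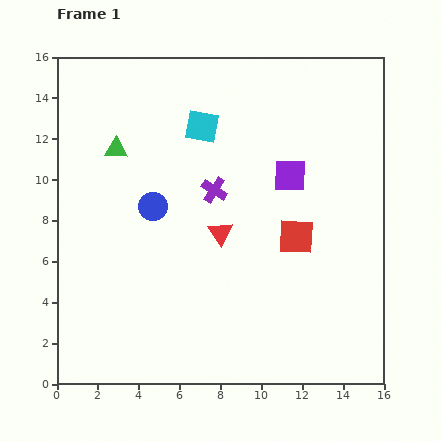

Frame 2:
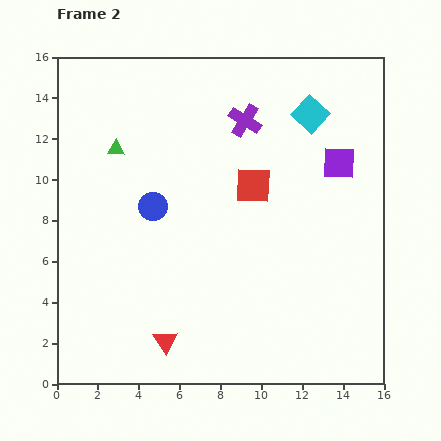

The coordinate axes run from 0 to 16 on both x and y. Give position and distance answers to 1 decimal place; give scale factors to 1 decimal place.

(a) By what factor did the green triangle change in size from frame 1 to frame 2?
0.7×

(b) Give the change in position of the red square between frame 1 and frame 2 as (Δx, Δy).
(-2.1, 2.5)

The red square was at (11.7, 7.2) in frame 1 and (9.6, 9.7) in frame 2.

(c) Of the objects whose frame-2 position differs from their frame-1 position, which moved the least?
the purple square

(moved 2.5)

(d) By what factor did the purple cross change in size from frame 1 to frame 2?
1.3×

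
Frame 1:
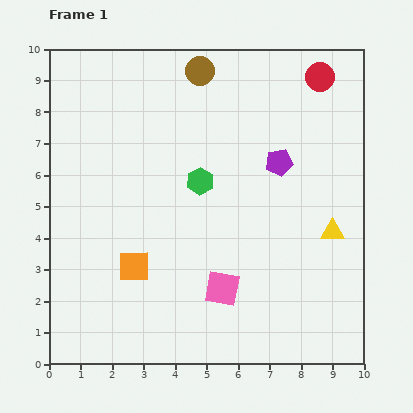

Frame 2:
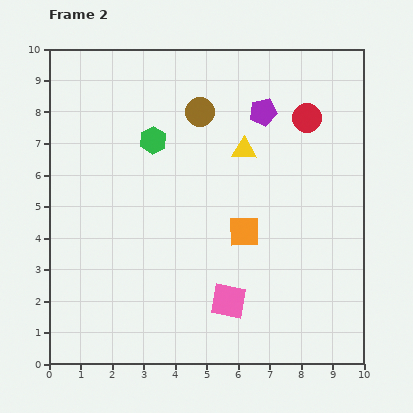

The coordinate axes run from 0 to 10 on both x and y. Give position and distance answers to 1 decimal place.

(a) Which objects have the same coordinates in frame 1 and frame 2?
none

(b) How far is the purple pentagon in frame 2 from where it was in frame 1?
1.7

The purple pentagon moved from (7.3, 6.4) to (6.8, 8.0), a distance of √(0.5² + 1.6²) ≈ 1.7.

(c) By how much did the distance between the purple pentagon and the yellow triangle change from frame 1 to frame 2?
-1.5

Distance in frame 1: 2.8. Distance in frame 2: 1.3.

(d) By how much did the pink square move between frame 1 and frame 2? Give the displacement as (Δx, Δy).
(0.2, -0.4)

The pink square was at (5.5, 2.4) in frame 1 and (5.7, 2.0) in frame 2.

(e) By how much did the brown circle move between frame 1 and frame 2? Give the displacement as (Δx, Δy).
(0.0, -1.3)

The brown circle was at (4.8, 9.3) in frame 1 and (4.8, 8.0) in frame 2.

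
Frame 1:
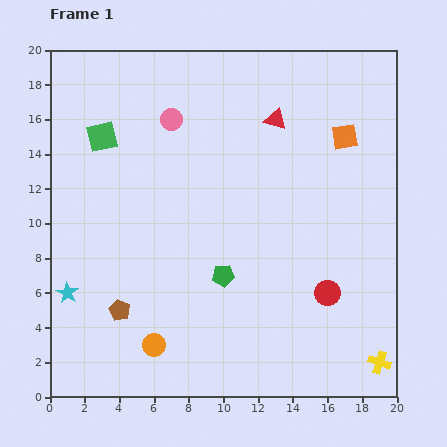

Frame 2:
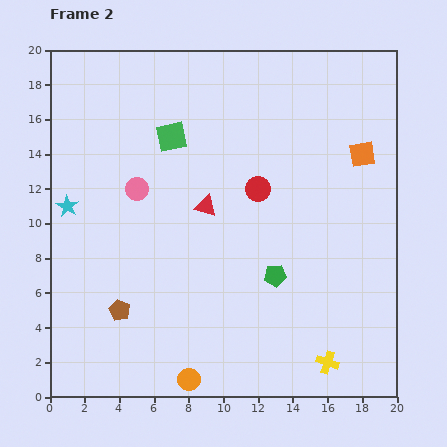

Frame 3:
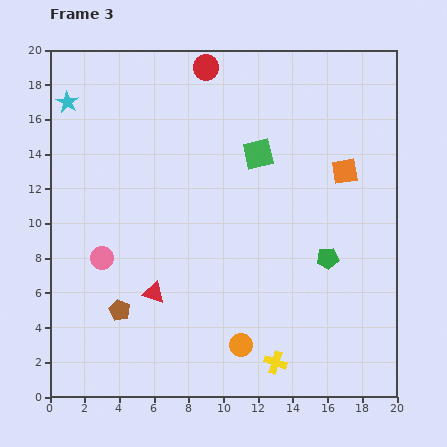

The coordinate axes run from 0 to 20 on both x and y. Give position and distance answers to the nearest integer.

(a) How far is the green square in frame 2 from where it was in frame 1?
4

The green square moved from (3, 15) to (7, 15), a distance of √(4² + 0²) ≈ 4.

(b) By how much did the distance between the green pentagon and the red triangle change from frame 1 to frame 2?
-3

Distance in frame 1: 9. Distance in frame 2: 6.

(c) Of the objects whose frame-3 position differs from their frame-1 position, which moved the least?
the orange square

(moved 2)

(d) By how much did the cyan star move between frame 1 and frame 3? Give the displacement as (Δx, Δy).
(0, 11)

The cyan star was at (1, 6) in frame 1 and (1, 17) in frame 3.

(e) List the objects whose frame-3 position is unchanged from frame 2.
the brown pentagon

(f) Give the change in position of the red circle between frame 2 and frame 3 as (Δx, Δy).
(-3, 7)

The red circle was at (12, 12) in frame 2 and (9, 19) in frame 3.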